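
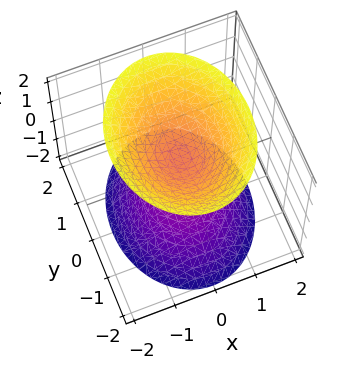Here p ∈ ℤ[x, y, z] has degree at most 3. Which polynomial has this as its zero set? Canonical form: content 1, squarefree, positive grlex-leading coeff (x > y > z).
3*x^2 + 2*y^2 - 2*z^2 + 1

I count 2 distinct pieces. Treating them together as one polynomial.
deg p = 2. Two separate bowl-shaped sheets opening away from each other; a quadric.
Symmetries: mirror symmetry z ↦ −z ⇒ only even powers of z; mirror symmetry y ↦ −y ⇒ only even powers of y; mirror symmetry x ↦ −x ⇒ only even powers of x.
From the axis intercepts and sections: no y-intercept at any integer in the box; the surface avoids every integer x-axis point in the box.
Putting this together gives p.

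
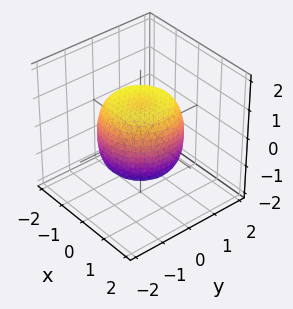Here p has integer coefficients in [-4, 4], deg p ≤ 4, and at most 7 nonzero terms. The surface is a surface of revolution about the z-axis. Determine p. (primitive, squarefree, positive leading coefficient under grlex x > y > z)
x^4 + 2*x^2*y^2 + y^4 - x^2 - y^2 + z^2 - 1

Degree: a generic line meets the surface in up to 4 points, so deg p = 4.
Symmetry: the z-axis is an axis of rotation, so x and y enter only as x² + y².
Reading off the gridlines: a circular section at z = 0 has radius between 1 and 2; among the integer gridlines, it crosses the z-axis at z ∈ {-1, 1}.
Together with the visible shape, these determine p as stated.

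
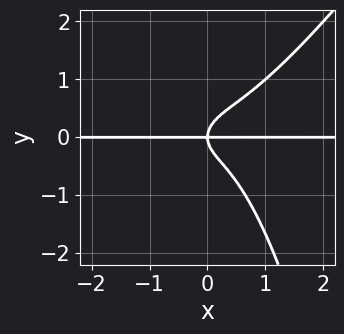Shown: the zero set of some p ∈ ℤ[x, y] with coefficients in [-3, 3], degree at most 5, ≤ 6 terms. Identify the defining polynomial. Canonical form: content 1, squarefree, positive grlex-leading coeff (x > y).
3*x^3*y - 2*x^2*y^2 - 3*y^3 + 2*x*y

(a) Degree: a generic line meets the curve in up to 4 points, so deg p = 4.
(b) Against the integer gridlines: it meets the y-axis at y = 0 (among the integer gridlines); the visible x-axis segment lies entirely on the curve.
(c) Solving for integer coefficients yields p as stated.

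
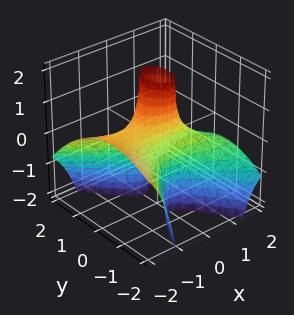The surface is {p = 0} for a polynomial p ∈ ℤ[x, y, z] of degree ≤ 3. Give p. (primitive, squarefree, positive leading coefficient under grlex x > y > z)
1. Degree: a generic line meets the surface in up to 3 points, so deg p = 3.
2. Observable constraints: it misses every integer gridline on the z-axis; one x-axis crossing is at x = 1.
3. Fitting integer coefficients to these (and the overall shape) gives p.

x^3 + x^2*y + 3*x^2*z + 3*y^2 - 1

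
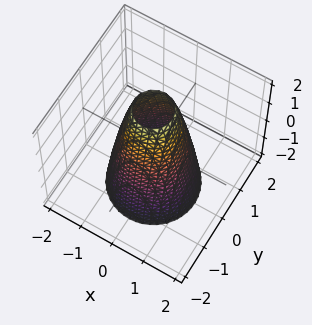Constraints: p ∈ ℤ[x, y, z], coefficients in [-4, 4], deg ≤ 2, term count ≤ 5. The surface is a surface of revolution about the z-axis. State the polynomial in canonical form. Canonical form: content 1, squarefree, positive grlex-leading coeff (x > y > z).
3*x^2 + 3*y^2 + z - 3

First, deg p = 2. A generic line meets the surface in up to 2 points.
Next, by symmetry, every cross-section ⟂ z is a circle, so x, y appear only via x² + y².
Then, observable constraints: no z-intercept at any integer in the box; the x-axis gridline crossings are at x ∈ {-1, 1}.
Finally, together with the visible shape, these determine p as stated. Check: (0, 1, 0) on the y-axis lies on the surface, and p(0, 1, 0) = 0. ✓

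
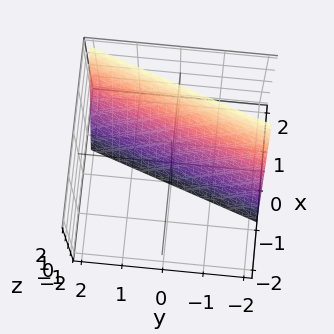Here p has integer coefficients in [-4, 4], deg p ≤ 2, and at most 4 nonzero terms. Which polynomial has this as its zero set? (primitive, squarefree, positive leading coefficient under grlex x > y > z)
3*x - y - z - 2

deg p = 1.
Checking where it meets the axes: it crosses the z-axis at the gridline z = -2; it crosses the y-axis at the gridline y = -2.
These observations pin down the coefficients.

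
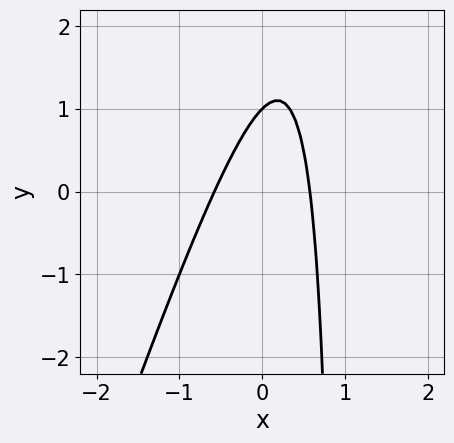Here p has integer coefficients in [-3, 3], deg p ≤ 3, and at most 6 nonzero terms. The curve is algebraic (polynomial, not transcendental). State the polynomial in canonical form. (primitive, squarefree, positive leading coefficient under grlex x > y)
3*x^2 - x*y + y - 1

1. Degree: no degree-1 curve has this shape, so deg p = 2.
2. Observable constraints: it meets the y-axis at y = 1 (among the integer gridlines).
3. Fitting integer coefficients to these (and the overall shape) gives p.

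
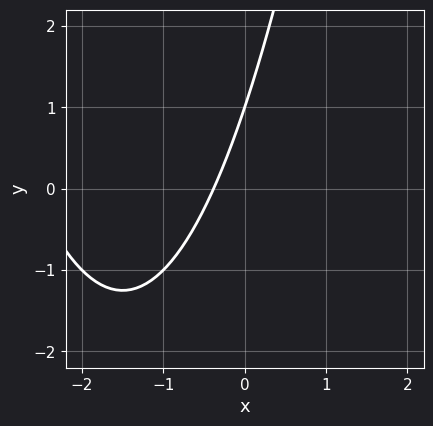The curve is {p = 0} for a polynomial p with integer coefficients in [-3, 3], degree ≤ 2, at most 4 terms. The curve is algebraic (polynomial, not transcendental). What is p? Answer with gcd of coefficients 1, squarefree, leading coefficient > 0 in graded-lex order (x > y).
x^2 + 3*x - y + 1

(a) deg p = 2. The shape is more complex than any degree-1 curve.
(b) Reading off the gridlines: one y-axis crossing is at y = 1.
(c) Solving for integer coefficients yields p as stated.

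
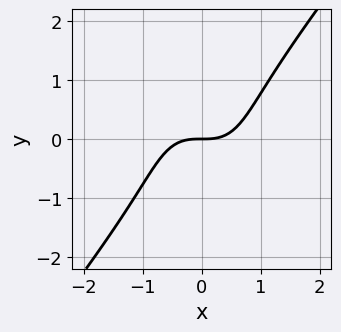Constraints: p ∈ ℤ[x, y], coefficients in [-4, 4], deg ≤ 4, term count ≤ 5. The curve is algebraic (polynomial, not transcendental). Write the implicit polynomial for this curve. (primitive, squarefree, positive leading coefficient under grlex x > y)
(a) deg p = 3. The shape is more complex than any degree-2 curve.
(b) Reading off the gridlines: one x-axis crossing is at x = 0; it meets the y-axis at y = 0 (among the integer gridlines).
(c) Assembling these constraints gives the stated polynomial.

2*x^3 - y^3 - 2*y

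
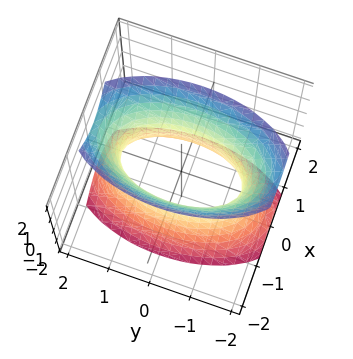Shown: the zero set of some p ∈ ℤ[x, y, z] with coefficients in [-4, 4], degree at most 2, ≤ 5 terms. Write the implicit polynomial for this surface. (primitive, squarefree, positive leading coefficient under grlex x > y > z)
3*x^2 + y^2 - z^2 - 2

(a) Degree: one connected sheet with a waist; a quadric, so deg p = 2.
(b) Symmetries: the z ↦ −z reflection is a symmetry, so z appears only in even powers; the x ↦ −x reflection is a symmetry, so x appears only in even powers; the y ↦ −y reflection is a symmetry, so y appears only in even powers.
(c) From the axis intercepts and sections: no z-intercept at any integer in the box.
(d) These observations pin down the coefficients.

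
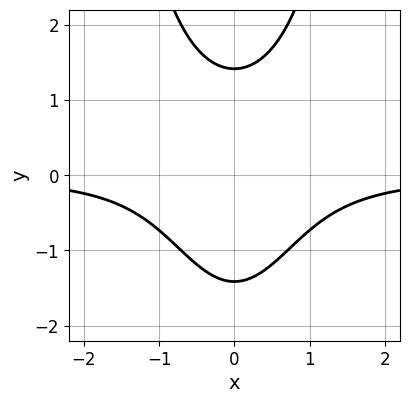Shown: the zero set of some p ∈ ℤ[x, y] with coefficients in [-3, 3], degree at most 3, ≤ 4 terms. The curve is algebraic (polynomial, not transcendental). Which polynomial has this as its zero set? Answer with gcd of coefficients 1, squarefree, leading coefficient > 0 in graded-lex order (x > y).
The degree is 3 — no degree-2 curve has this shape.
Symmetries: it's symmetric under x → −x, forcing even powers of x.
From the visible intercepts: the curve avoids every integer x-axis point in the box.
Solving for integer coefficients yields p as stated.

2*x^2*y - y^2 + 2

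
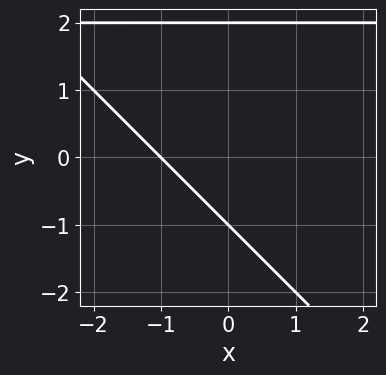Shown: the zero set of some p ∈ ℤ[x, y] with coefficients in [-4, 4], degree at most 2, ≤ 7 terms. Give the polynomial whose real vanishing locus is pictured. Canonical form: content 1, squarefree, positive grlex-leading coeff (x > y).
x*y + y^2 - 2*x - y - 2

(a) Degree: the shape is more complex than any degree-1 curve, so deg p = 2.
(b) Checking where it meets the axes: it meets the x-axis at x = -1 (among the integer gridlines); among the integer gridlines, it crosses the y-axis at y ∈ {-1, 2}.
(c) Matching integer coefficients to the picture gives p.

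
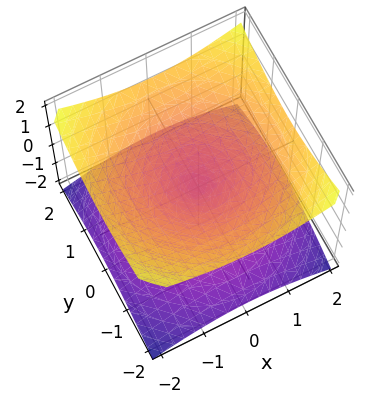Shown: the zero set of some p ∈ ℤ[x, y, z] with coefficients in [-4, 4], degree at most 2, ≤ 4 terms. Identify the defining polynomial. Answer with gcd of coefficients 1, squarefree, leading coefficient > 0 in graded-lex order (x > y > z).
deg p = 2. A double cone through the origin; a quadric.
Symmetries: the z ↦ −z reflection is a symmetry, so z appears only in even powers; the z-axis is an axis of rotation, so x and y enter only as x² + y².
Reading off the gridlines: one y-axis crossing is at y = 0; it crosses the x-axis at the gridline x = 0; a circular section at z = 1 has radius between 1 and 2.
Putting this together gives p.

x^2 + y^2 - 2*z^2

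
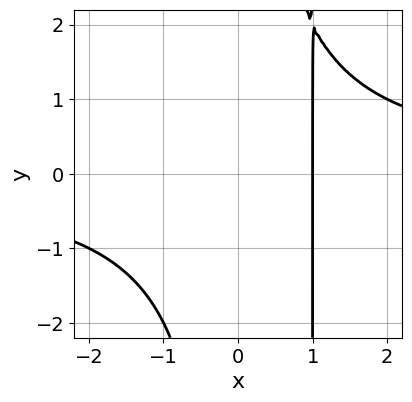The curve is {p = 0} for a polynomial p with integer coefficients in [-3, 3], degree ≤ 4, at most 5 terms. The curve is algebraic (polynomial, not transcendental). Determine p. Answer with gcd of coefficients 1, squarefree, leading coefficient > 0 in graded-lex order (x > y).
x^2*y - x*y - 2*x + 2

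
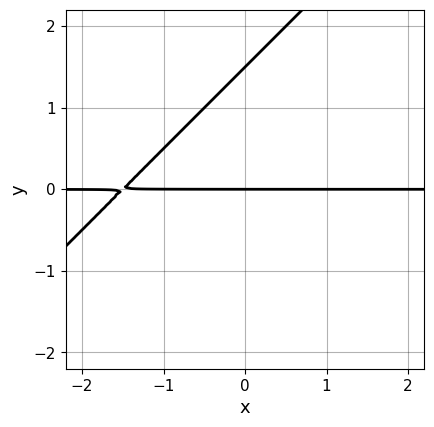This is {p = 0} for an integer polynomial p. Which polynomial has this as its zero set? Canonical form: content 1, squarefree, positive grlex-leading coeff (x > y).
The degree is 2 — a generic line meets the curve in up to 2 points.
From the axis intercepts and sections: it crosses the y-axis at the gridline y = 0; every point of the x-axis in the box is on the curve.
Fitting integer coefficients to these (and the overall shape) gives p.

2*x*y - 2*y^2 + 3*y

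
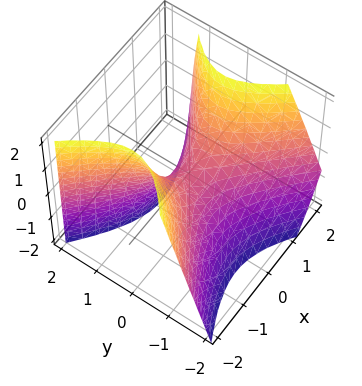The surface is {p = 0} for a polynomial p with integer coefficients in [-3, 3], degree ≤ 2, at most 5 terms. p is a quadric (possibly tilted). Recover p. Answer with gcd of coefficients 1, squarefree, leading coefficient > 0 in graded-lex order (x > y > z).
2*x^2 - x*y - 3*y^2 + y*z - 2*z

(a) Degree: no degree-1 surface has this shape, so deg p = 2.
(b) From the axis intercepts and sections: one x-axis crossing is at x = 0; one y-axis crossing is at y = 0; one z-axis crossing is at z = 0.
(c) Assembling these constraints gives the stated polynomial.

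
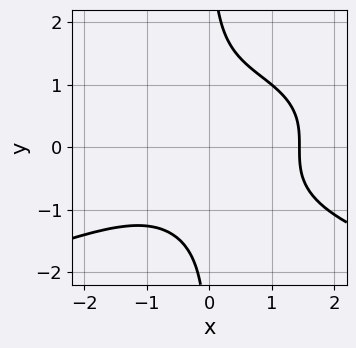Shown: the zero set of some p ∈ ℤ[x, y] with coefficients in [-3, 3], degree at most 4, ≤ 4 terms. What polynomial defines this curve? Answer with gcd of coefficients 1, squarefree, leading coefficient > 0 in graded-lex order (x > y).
1. Degree: a generic line meets the curve in up to 4 points, so deg p = 4.
2. Observable constraints: no y-intercept at any integer in the box.
3. Fitting integer coefficients to these (and the overall shape) gives p.

2*x*y^3 + x^3 - 3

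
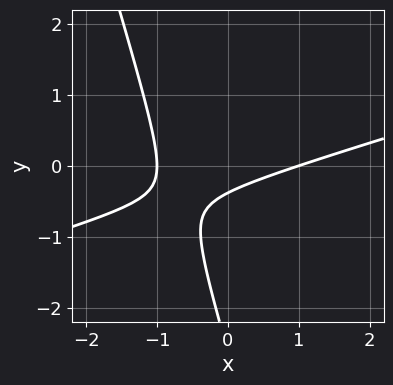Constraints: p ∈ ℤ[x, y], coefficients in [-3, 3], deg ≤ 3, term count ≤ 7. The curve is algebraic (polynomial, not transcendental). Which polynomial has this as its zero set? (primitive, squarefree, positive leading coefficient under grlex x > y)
x^2 - 3*x*y - y^2 - 3*y - 1

Degree: a generic line meets the curve in up to 2 points, so deg p = 2.
Checking where it meets the axes: the x-axis gridline crossings are at x ∈ {-1, 1}.
Putting this together gives p.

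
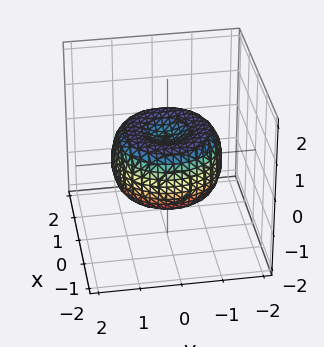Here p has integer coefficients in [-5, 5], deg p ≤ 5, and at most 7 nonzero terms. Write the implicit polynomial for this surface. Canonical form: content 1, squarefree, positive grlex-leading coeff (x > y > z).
First, degree: the shape is more complex than any degree-3 surface, so deg p = 4.
Then, symmetry: every cross-section ⟂ z is a circle, so x, y appear only via x² + y².
Next, from the visible intercepts: a circular section at z = 0 has radius between 1 and 2.
Finally, together with the visible shape, these determine p as stated.

2*x^4 + 4*x^2*y^2 + 2*y^4 - 3*x^2 - 3*y^2 + 3*z^2 - 1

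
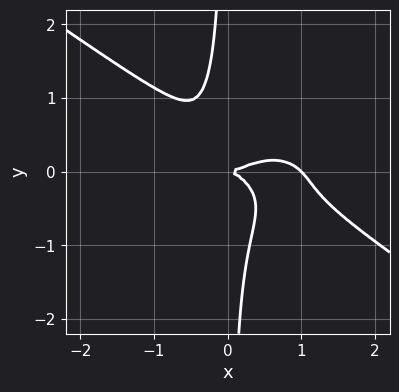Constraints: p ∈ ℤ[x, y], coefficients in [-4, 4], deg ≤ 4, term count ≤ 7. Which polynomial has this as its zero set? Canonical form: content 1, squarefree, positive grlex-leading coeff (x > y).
x^4 + 3*x*y^3 - x^3 + x^2*y + y^2

(a) The degree is 4 — the shape is more complex than any degree-3 curve.
(b) Against the integer gridlines: among the integer gridlines, it crosses the x-axis at x ∈ {0, 1}; it meets the y-axis at y = 0 (among the integer gridlines).
(c) Solving for integer coefficients yields p as stated.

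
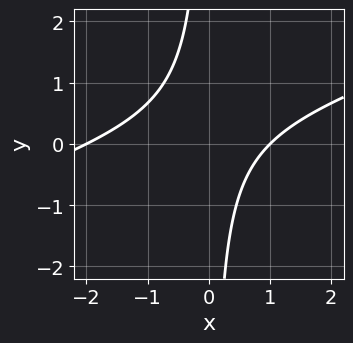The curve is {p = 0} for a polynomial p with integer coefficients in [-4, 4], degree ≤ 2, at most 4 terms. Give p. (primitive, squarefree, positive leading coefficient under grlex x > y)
x^2 - 3*x*y + x - 2

(a) deg p = 2.
(b) Checking where it meets the axes: the curve avoids every integer y-axis point in the box; the x-axis gridline crossings are at x ∈ {-2, 1}.
(c) Together with the visible shape, these determine p as stated.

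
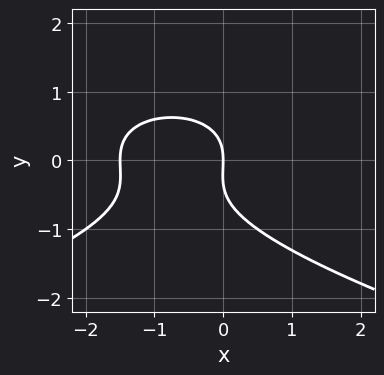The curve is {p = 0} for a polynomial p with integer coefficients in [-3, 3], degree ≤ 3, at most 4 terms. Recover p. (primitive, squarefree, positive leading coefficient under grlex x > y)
3*y^3 + 2*x^2 + y^2 + 3*x

The degree is 3 — a generic line meets the curve in up to 3 points.
Observable constraints: it meets the x-axis at x = 0 (among the integer gridlines); it crosses the y-axis at the gridline y = 0.
Fitting integer coefficients to these (and the overall shape) gives p.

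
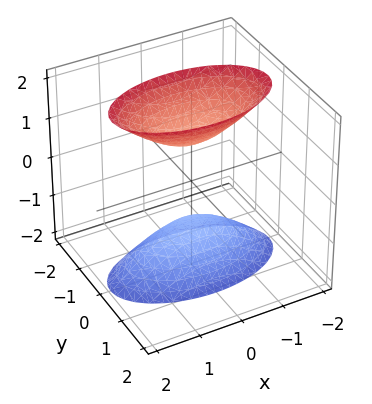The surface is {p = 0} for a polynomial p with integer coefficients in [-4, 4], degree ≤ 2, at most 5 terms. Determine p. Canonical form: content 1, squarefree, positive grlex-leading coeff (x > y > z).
x^2 + 3*y^2 - z^2 + 1

1. I count 2 distinct pieces. They look like related sheets of one shape, so recover p as a whole.
2. The degree is 2 — two separate bowl-shaped sheets opening away from each other; a quadric.
3. Symmetries: it's symmetric under y → −y, forcing even powers of y; mirror symmetry x ↦ −x ⇒ only even powers of x; it's symmetric under z → −z, forcing even powers of z.
4. Observable constraints: no x-intercept at any integer in the box; no y-intercept at any integer in the box; the z-axis gridline crossings are at z ∈ {-1, 1}.
5. Solving for integer coefficients yields p as stated.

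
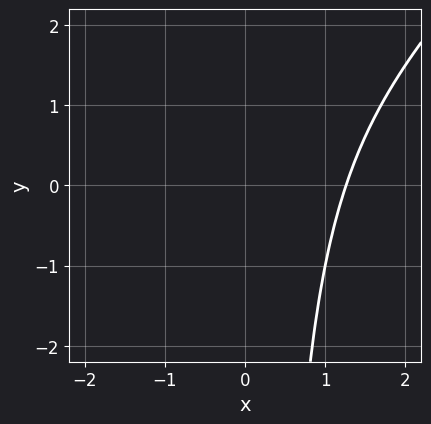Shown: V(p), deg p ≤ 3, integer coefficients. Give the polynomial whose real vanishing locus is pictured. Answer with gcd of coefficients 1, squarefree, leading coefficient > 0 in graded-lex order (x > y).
x^3 - x^2*y - 2

First, the degree is 3 — no degree-2 curve has this shape.
Then, from the axis intercepts and sections: the curve avoids every integer y-axis point in the box.
Finally, assembling these constraints gives the stated polynomial.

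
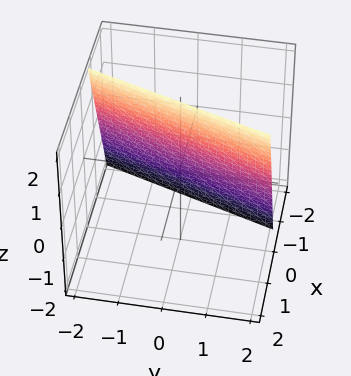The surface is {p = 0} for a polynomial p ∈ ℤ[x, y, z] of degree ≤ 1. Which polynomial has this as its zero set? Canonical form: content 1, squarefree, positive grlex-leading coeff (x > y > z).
Degree: every cross-section is a straight line — this is a plane, so deg p = 1.
Checking where it meets the axes: it crosses the z-axis at the gridline z = 2; it meets the y-axis at y = 2 (among the integer gridlines).
Fitting integer coefficients to these (and the overall shape) gives p.

3*x - y - z + 2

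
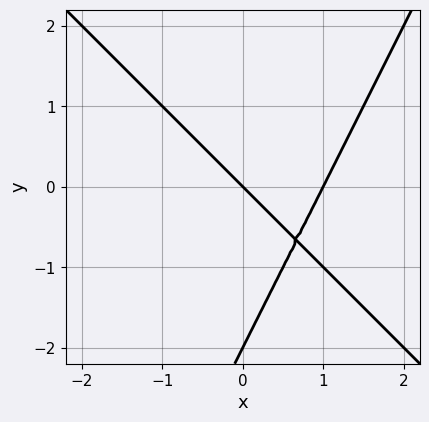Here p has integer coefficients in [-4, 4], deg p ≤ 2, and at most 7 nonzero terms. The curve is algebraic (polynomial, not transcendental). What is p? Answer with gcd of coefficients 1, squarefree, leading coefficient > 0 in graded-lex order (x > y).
2*x^2 + x*y - y^2 - 2*x - 2*y

1. deg p = 2. The shape is more complex than any degree-1 curve.
2. Reading off the gridlines: among the integer gridlines, it crosses the x-axis at x ∈ {0, 1}; among the integer gridlines, it crosses the y-axis at y ∈ {-2, 0}.
3. Fitting integer coefficients to these (and the overall shape) gives p.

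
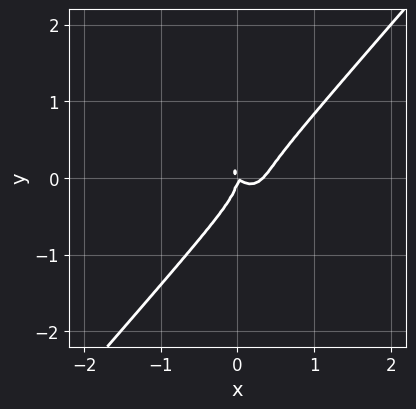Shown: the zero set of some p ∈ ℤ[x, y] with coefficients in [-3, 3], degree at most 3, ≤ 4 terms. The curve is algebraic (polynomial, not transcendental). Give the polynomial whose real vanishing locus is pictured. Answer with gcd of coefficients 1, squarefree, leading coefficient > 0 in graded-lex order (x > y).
(a) The degree is 3 — no degree-2 curve has this shape.
(b) Against the integer gridlines: one x-axis crossing is at x = 0; it crosses the y-axis at the gridline y = 0.
(c) Together with the visible shape, these determine p as stated.

3*x^3 - 2*y^3 - x^2 - x*y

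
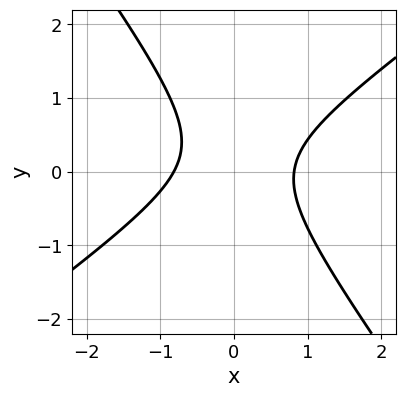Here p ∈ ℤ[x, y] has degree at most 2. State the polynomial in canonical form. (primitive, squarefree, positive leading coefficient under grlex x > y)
deg p = 2. The shape is more complex than any degree-1 curve.
Checking where it meets the axes: no y-intercept at any integer in the box.
Solving for integer coefficients yields p as stated.

3*x^2 - 2*x*y - 3*y^2 + y - 2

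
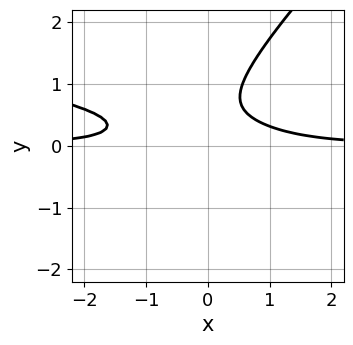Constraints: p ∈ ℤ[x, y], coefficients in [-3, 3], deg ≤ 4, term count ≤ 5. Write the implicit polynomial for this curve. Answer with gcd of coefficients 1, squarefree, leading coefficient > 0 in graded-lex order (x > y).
(a) Degree: the shape is more complex than any degree-3 curve, so deg p = 4.
(b) From the visible intercepts: it misses every integer gridline on the x-axis; it misses every integer gridline on the y-axis.
(c) Solving for integer coefficients yields p as stated.

3*x*y^3 - 3*y^4 + 2*x^2*y + 3*x*y^2 - 1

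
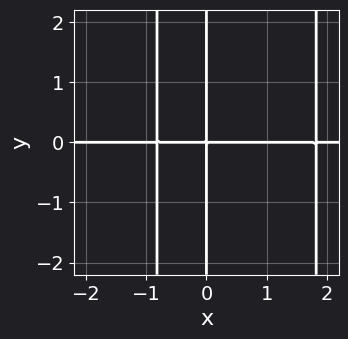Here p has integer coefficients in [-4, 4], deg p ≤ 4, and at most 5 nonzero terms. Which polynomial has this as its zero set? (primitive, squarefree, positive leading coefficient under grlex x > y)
2*x^3*y - 2*x^2*y - 3*x*y

Degree: a generic line meets the curve in up to 4 points, so deg p = 4.
Reading off the gridlines: the visible x-axis segment lies entirely on the curve; the visible y-axis segment lies entirely on the curve.
Together with the visible shape, these determine p as stated.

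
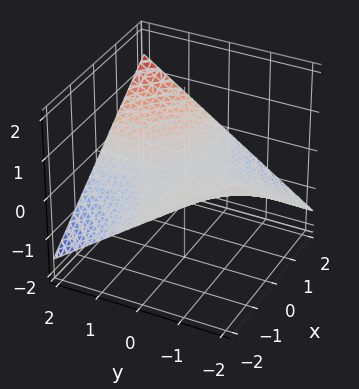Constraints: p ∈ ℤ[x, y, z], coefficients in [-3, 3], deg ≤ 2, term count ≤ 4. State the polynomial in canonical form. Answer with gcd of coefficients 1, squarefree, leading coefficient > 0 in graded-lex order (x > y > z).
x*y - 3*z

First, the degree is 2 — a saddle surface; a quadric.
Next, observable constraints: it crosses the z-axis at the gridline z = 0; every point of the x-axis in the box is on the surface; the visible y-axis segment lies entirely on the surface.
Finally, matching integer coefficients to the picture gives p.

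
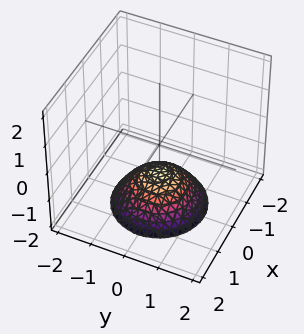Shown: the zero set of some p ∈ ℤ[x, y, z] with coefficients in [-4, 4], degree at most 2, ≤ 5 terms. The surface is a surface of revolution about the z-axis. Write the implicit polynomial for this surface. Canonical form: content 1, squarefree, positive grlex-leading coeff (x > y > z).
2*x^2 + 2*y^2 + 3*z + 3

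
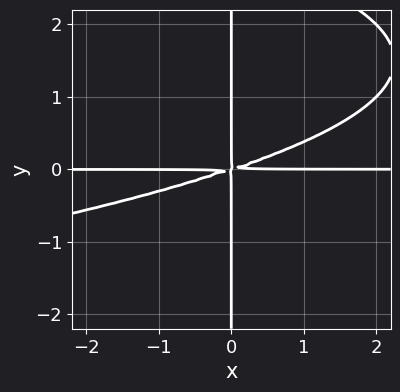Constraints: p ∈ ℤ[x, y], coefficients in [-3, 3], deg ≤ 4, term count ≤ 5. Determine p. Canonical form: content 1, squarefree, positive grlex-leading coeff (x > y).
1. Degree: the shape is more complex than any degree-3 curve, so deg p = 4.
2. From the axis intercepts and sections: the visible y-axis segment lies entirely on the curve; the visible x-axis segment lies entirely on the curve.
3. Solving for integer coefficients yields p as stated.

x*y^3 + x^2*y - 3*x*y^2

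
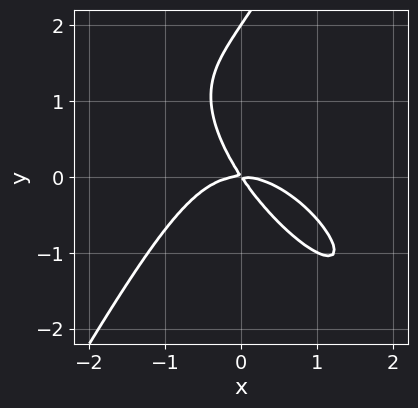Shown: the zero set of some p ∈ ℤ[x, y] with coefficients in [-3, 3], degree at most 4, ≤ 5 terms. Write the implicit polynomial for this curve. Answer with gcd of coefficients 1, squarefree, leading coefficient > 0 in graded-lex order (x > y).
2*x^3 + 2*x^2*y - y^3 + 3*x*y + 2*y^2

(a) Degree: the shape is more complex than any degree-2 curve, so deg p = 3.
(b) From the visible intercepts: it meets the x-axis at x = 0 (among the integer gridlines); among the integer gridlines, it crosses the y-axis at y ∈ {0, 2}.
(c) Putting this together gives p.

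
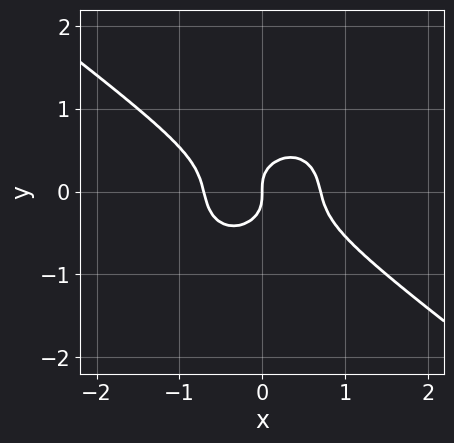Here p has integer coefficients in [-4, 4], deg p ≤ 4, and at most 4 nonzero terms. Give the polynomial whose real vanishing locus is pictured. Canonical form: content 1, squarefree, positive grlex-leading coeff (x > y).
2*x^3 + x^2*y + 3*y^3 - x

(a) The degree is 3 — the shape is more complex than any degree-2 curve.
(b) Checking where it meets the axes: it meets the x-axis at x = 0 (among the integer gridlines); one y-axis crossing is at y = 0.
(c) Solving for integer coefficients yields p as stated.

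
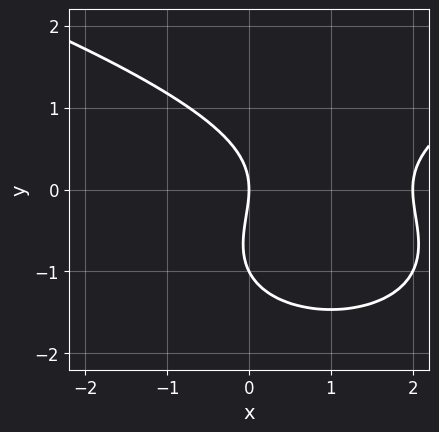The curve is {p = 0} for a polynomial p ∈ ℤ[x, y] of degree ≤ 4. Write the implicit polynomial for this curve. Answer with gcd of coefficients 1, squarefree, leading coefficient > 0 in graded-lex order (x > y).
(a) The degree is 3 — the shape is more complex than any degree-2 curve.
(b) Observable constraints: among the integer gridlines, it crosses the y-axis at y ∈ {-1, 0}; the x-axis gridline crossings are at x ∈ {0, 2}.
(c) The integer polynomial consistent with all of this is the stated p.

y^3 - x^2 + y^2 + 2*x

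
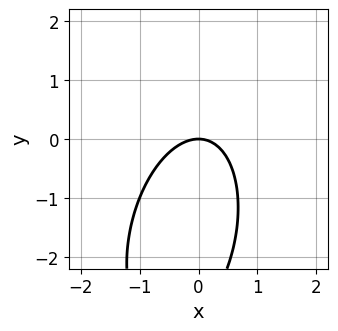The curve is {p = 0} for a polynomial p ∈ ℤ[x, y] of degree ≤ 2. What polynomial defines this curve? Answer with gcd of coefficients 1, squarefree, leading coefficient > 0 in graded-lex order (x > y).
The degree is 2 — the shape is more complex than any degree-1 curve.
Checking where it meets the axes: one y-axis crossing is at y = 0; it meets the x-axis at x = 0 (among the integer gridlines).
Fitting integer coefficients to these (and the overall shape) gives p.

3*x^2 - x*y + y^2 + 3*y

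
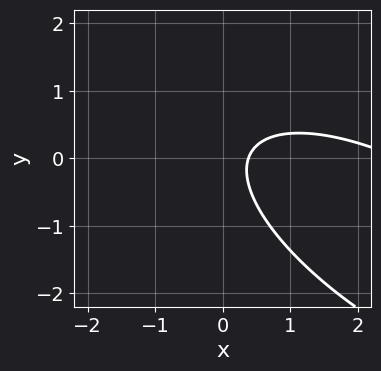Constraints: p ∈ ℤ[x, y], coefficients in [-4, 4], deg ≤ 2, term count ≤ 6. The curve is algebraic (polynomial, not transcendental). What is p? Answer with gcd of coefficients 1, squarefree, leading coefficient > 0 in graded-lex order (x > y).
1. The degree is 2 — a generic line meets the curve in up to 2 points.
2. Observable constraints: the curve avoids every integer y-axis point in the box.
3. Solving for integer coefficients yields p as stated.

x^2 + 2*x*y + 2*y^2 - 3*x + 1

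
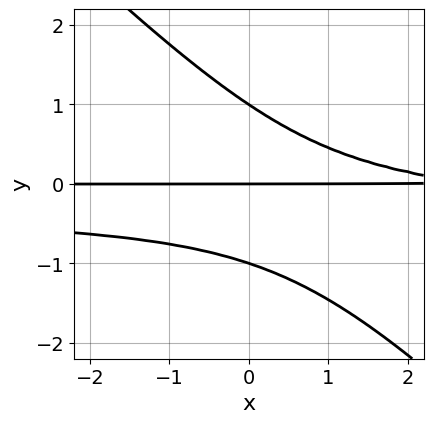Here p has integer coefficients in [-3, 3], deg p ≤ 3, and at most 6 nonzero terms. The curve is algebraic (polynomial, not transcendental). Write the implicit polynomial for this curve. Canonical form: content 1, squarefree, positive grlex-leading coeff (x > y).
The degree is 3 — the shape is more complex than any degree-2 curve.
From the axis intercepts and sections: every point of the x-axis in the box is on the curve; among the integer gridlines, it crosses the y-axis at y ∈ {-1, 0, 1}.
Together with the visible shape, these determine p as stated.

3*x*y^2 + 3*y^3 + x*y - 3*y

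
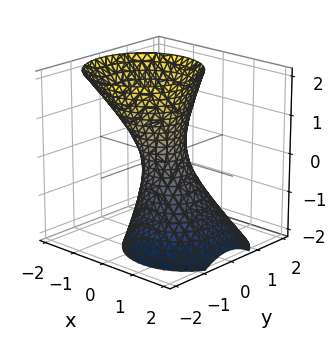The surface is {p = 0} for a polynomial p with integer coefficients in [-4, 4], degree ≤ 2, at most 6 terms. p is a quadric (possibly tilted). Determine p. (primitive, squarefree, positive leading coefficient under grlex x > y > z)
First, deg p = 2. The shape is more complex than any degree-1 surface.
Then, checking where it meets the axes: it misses every integer gridline on the z-axis.
Finally, together with the visible shape, these determine p as stated.

3*x^2 + 2*x*z + 3*y^2 - z^2 - 1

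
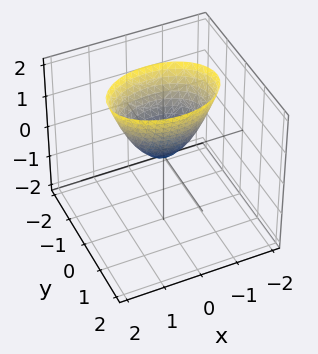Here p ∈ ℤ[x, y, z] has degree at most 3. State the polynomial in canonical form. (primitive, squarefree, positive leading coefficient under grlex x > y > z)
x^2 + 2*y^2 - z

deg p = 2.
Symmetries: it's symmetric under x → −x, forcing even powers of x; mirror symmetry y ↦ −y ⇒ only even powers of y.
Reading off the gridlines: it meets the x-axis at x = 0 (among the integer gridlines); it crosses the z-axis at the gridline z = 0; one y-axis crossing is at y = 0.
Fitting integer coefficients to these (and the overall shape) gives p.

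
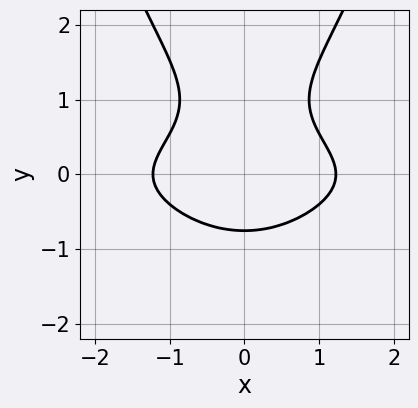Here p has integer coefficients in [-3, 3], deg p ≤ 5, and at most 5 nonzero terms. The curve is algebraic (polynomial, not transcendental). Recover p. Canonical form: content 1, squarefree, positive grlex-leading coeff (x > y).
The degree is 4 — the shape is more complex than any degree-3 curve.
Symmetries: it's symmetric under x → −x, forcing even powers of x.
Fitting integer coefficients to these (and the overall shape) gives p.

2*x^2*y^2 - 3*y^3 + 2*x^2 + 3*y^2 - 3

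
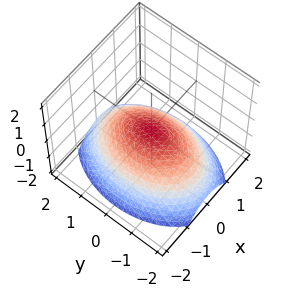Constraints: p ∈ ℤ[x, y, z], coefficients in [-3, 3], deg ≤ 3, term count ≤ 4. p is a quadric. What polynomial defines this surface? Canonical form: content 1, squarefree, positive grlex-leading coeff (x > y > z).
1. The degree is 2 — a single bowl opening along one axis; a quadric.
2. Symmetries: mirror symmetry x ↦ −x ⇒ only even powers of x; the y ↦ −y reflection is a symmetry, so y appears only in even powers.
3. Against the integer gridlines: it meets the y-axis at y = 0 (among the integer gridlines); it meets the x-axis at x = 0 (among the integer gridlines); it crosses the z-axis at the gridline z = 0.
4. Putting this together gives p.

2*x^2 + y^2 + 3*z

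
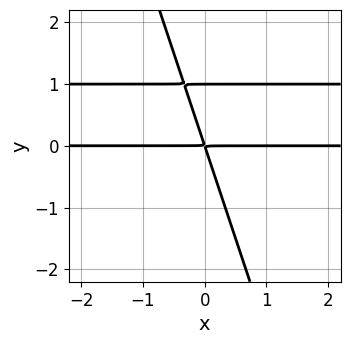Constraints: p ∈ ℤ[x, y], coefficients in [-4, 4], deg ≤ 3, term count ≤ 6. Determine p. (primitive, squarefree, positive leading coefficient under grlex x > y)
3*x*y^2 + y^3 - 3*x*y - y^2

(a) The degree is 3 — no degree-2 curve has this shape.
(b) Checking where it meets the axes: it meets the y-axis at y = 1 (among the integer gridlines); the visible x-axis segment lies entirely on the curve.
(c) Putting this together gives p.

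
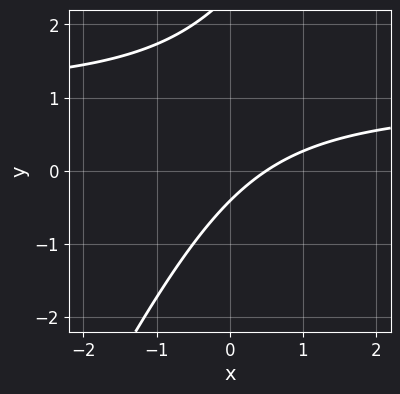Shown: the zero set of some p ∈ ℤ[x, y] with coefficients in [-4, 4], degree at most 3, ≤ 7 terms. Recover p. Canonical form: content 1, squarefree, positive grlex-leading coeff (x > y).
2*x*y - y^2 - 2*x + 2*y + 1

First, the degree is 2 — a generic line meets the curve in up to 2 points.
Finally, solving for integer coefficients yields p as stated.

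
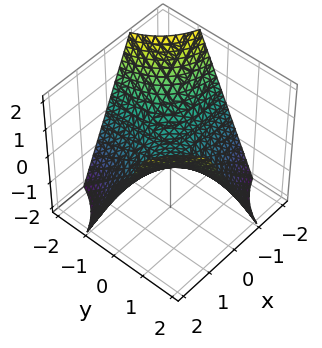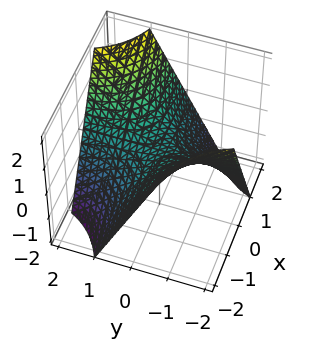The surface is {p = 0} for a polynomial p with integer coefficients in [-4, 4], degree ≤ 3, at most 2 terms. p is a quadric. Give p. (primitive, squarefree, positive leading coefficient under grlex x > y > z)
(a) The degree is 2 — a hyperbolic paraboloid; a quadric.
(b) Reading off the gridlines: every point of the x-axis in the box is on the surface; the visible y-axis segment lies entirely on the surface; it meets the z-axis at z = 0 (among the integer gridlines).
(c) Fitting integer coefficients to these (and the overall shape) gives p.

x*y - z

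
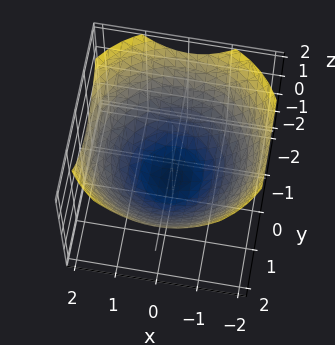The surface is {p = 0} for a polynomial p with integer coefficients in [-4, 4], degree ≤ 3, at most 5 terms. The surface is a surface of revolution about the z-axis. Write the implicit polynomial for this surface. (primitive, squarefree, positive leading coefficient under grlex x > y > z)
1. The degree is 2 — no degree-1 surface has this shape.
2. Symmetry: the surface is invariant under rotation about z: p = q(x² + y², z).
3. From the visible intercepts: a circular section at z = 0 has radius between 1 and 2; it crosses the z-axis at the gridline z = -1.
4. The integer polynomial consistent with all of this is the stated p.

x^2 + y^2 - 2*z - 2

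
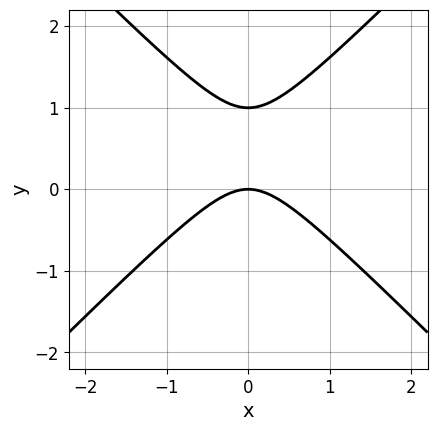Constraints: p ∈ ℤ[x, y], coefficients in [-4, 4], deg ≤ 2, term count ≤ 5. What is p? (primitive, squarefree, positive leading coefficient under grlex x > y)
x^2 - y^2 + y

First, the degree is 2 — the shape is more complex than any degree-1 curve.
Then, symmetries: it's symmetric under x → −x, forcing even powers of x.
Then, reading off the gridlines: it meets the x-axis at x = 0 (among the integer gridlines); the y-axis gridline crossings are at y ∈ {0, 1}.
Finally, solving for integer coefficients yields p as stated.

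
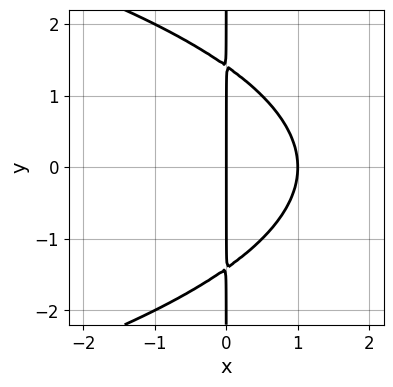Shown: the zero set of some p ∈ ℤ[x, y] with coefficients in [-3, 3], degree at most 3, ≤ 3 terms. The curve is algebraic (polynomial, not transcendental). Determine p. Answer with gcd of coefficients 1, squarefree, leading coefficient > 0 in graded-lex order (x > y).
First, deg p = 3. The shape is more complex than any degree-2 curve.
Then, symmetries: it's symmetric under y → −y, forcing even powers of y.
Then, from the axis intercepts and sections: the visible y-axis segment lies entirely on the curve; the x-axis gridline crossings are at x ∈ {0, 1}.
Finally, solving for integer coefficients yields p as stated.

x*y^2 + 2*x^2 - 2*x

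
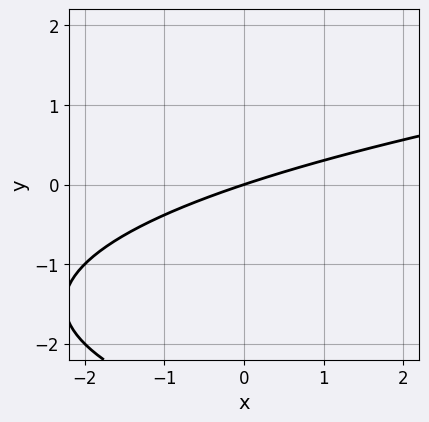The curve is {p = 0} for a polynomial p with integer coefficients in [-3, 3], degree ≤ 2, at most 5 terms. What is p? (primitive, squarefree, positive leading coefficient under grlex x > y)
Degree: no degree-1 curve has this shape, so deg p = 2.
Observable constraints: it crosses the x-axis at the gridline x = 0; it crosses the y-axis at the gridline y = 0.
Fitting integer coefficients to these (and the overall shape) gives p.

y^2 - x + 3*y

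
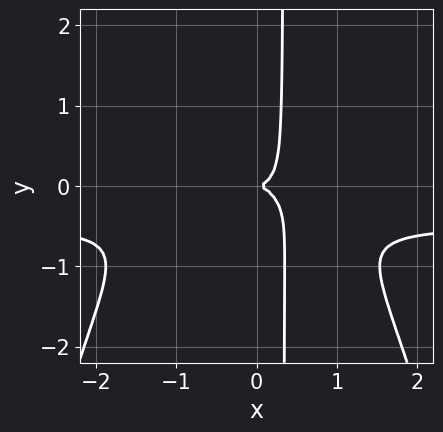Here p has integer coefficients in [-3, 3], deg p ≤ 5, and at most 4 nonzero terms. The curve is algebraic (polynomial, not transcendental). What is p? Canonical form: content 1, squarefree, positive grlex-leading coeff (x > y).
2*x^3*y + x^3 + 3*x*y^2 - y^2

(a) Degree: no degree-3 curve has this shape, so deg p = 4.
(b) From the axis intercepts and sections: one y-axis crossing is at y = 0; it meets the x-axis at x = 0 (among the integer gridlines).
(c) Fitting integer coefficients to these (and the overall shape) gives p.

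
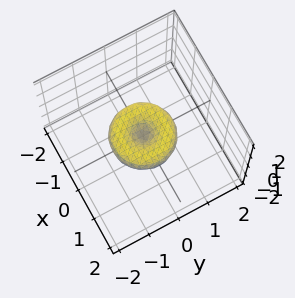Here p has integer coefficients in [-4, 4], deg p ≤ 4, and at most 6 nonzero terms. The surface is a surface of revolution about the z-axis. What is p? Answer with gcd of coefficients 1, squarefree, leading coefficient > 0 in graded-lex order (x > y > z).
First, degree: a generic line meets the surface in up to 4 points, so deg p = 4.
Then, symmetries: rotational symmetry about the z-axis ⇒ p depends on x, y only through x² + y².
Then, reading off the gridlines: it crosses the z-axis at the gridline z = 0; the x-axis gridline crossings are at x ∈ {-1, 0, 1}; a circular section at z = 0 has radius exactly 1; among the integer gridlines, it crosses the y-axis at y ∈ {-1, 0, 1}.
Finally, the integer polynomial consistent with all of this is the stated p.

x^4 + 2*x^2*y^2 + y^4 - x^2 - y^2 + 2*z^2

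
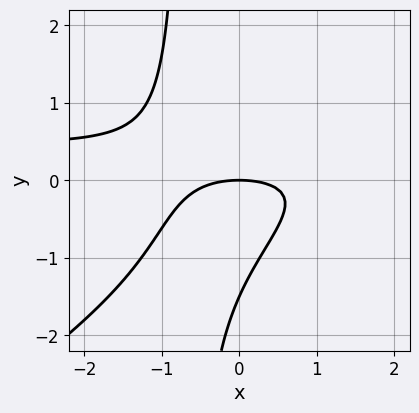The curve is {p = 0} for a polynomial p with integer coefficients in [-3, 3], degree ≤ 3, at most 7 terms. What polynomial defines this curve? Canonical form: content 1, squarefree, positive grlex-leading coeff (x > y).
First, the degree is 3 — no degree-2 curve has this shape.
Next, reading off the gridlines: one y-axis crossing is at y = 0; it meets the x-axis at x = 0 (among the integer gridlines).
Finally, these observations pin down the coefficients.

2*x^2*y - 3*x*y^2 - x^2 - 2*y^2 - 3*y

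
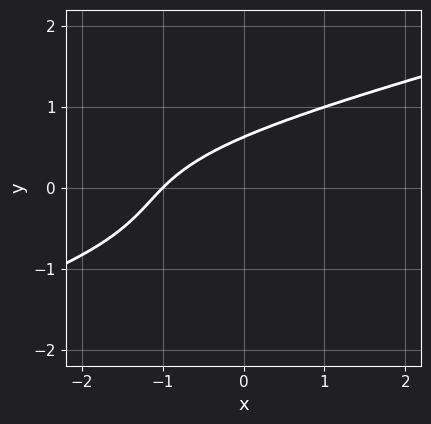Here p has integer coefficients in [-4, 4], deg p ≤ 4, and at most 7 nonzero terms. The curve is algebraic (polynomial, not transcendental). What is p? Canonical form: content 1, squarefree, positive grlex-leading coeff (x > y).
x*y^2 - 3*y^3 + 2*x - 2*y + 2

(a) Degree: the shape is more complex than any degree-2 curve, so deg p = 3.
(b) Reading off the gridlines: one x-axis crossing is at x = -1.
(c) Assembling these constraints gives the stated polynomial.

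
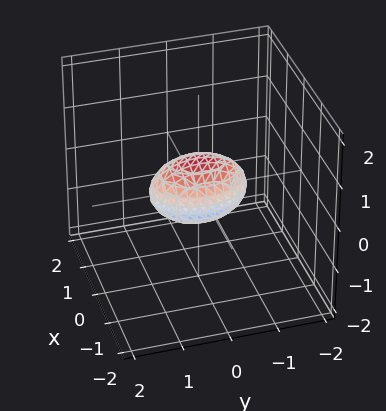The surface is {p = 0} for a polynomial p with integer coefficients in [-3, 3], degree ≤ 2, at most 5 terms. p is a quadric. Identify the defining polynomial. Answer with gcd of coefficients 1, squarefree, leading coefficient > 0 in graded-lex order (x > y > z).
2*x^2 + y^2 + 2*z^2 - 1

The degree is 2 — a closed, bounded, convex surface; a quadric.
Symmetries: it's symmetric under x → −x, forcing even powers of x; mirror symmetry z ↦ −z ⇒ only even powers of z; it's symmetric under y → −y, forcing even powers of y.
From the axis intercepts and sections: the y-axis gridline crossings are at y ∈ {-1, 1}.
The integer polynomial consistent with all of this is the stated p.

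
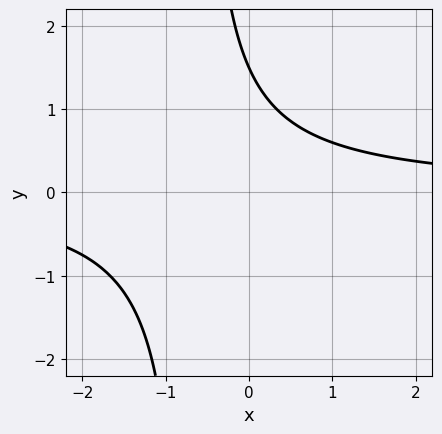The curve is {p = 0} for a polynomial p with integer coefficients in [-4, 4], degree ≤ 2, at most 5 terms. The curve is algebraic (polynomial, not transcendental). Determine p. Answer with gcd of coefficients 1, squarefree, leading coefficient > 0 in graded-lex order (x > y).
3*x*y + 2*y - 3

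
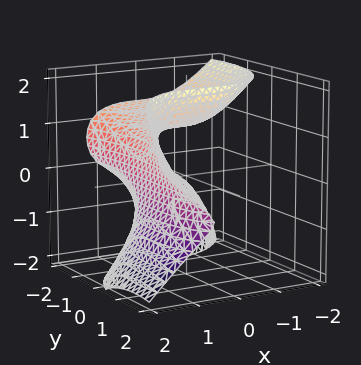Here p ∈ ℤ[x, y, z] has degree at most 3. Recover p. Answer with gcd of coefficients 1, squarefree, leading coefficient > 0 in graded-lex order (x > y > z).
deg p = 3. The shape is more complex than any degree-2 surface.
Observable constraints: it misses every integer gridline on the y-axis; it meets the x-axis at x = 1 (among the integer gridlines).
Putting this together gives p.

3*x^3 - 2*y^2*z - 3*y*z^2 + 2*z^3 - 3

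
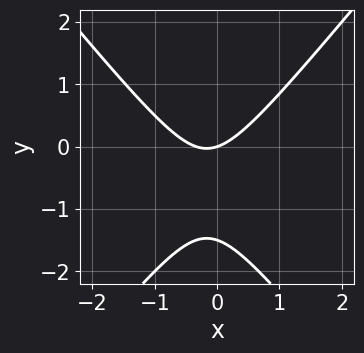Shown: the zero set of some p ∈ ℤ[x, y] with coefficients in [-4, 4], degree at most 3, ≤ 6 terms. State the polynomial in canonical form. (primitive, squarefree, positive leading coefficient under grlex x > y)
3*x^2 - 2*y^2 + x - 3*y

Degree: a generic line meets the curve in up to 2 points, so deg p = 2.
Checking where it meets the axes: it meets the x-axis at x = 0 (among the integer gridlines); it crosses the y-axis at the gridline y = 0.
The integer polynomial consistent with all of this is the stated p.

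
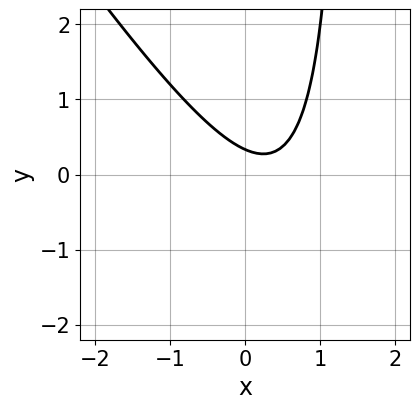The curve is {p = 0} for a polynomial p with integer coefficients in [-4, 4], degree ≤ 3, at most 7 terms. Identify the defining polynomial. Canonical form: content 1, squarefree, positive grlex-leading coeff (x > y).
3*x^2 + 2*x*y - 2*x - 3*y + 1

(a) deg p = 2. No degree-1 curve has this shape.
(b) Against the integer gridlines: no x-intercept at any integer in the box.
(c) Solving for integer coefficients yields p as stated.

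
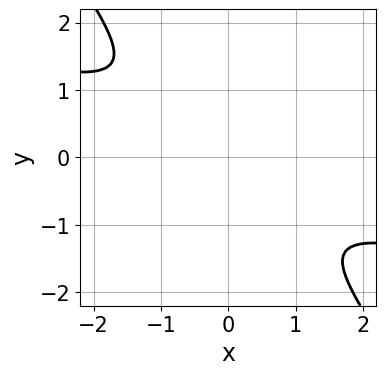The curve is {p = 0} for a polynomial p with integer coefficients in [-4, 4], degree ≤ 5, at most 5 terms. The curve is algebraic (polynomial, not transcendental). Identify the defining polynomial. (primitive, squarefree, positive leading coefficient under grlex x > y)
x^4 + 3*x^3*y + y^4 + 3*x^2

First, degree: no degree-3 curve has this shape, so deg p = 4.
Finally, putting this together gives p.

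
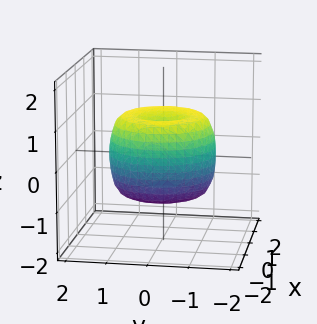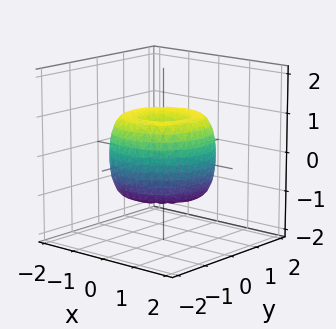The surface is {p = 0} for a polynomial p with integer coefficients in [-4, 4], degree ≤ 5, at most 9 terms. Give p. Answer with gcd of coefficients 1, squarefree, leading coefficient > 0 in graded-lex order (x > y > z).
Degree: a generic line meets the surface in up to 4 points, so deg p = 4.
Symmetries: rotational symmetry about the z-axis ⇒ p depends on x, y only through x² + y².
From the visible intercepts: a circular section at z = 0 has radius between 1 and 2.
Assembling these constraints gives the stated polynomial.

2*x^4 + 4*x^2*y^2 + 2*y^4 - 3*x^2 - 3*y^2 + 2*z^2 - 1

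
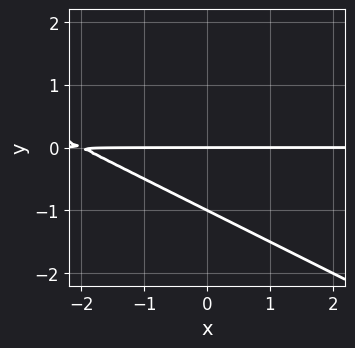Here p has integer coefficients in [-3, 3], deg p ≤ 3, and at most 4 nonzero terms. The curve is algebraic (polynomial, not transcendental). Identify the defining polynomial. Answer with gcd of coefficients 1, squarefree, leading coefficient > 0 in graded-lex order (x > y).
x*y + 2*y^2 + 2*y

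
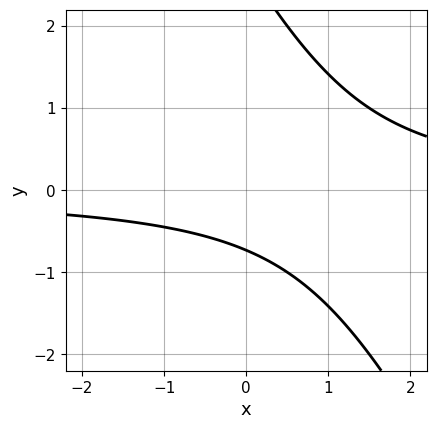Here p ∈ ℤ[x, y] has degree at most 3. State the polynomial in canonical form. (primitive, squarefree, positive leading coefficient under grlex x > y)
First, degree: the shape is more complex than any degree-1 curve, so deg p = 2.
Next, observable constraints: no x-intercept at any integer in the box.
Finally, fitting integer coefficients to these (and the overall shape) gives p.

2*x*y + y^2 - 2*y - 2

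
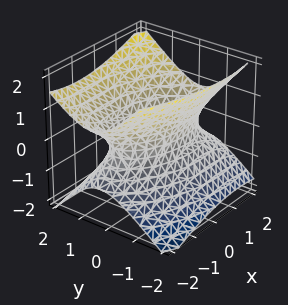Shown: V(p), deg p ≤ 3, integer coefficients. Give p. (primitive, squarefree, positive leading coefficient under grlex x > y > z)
x^2 + x*y + 3*y^2 - y*z - 3*z^2 - 2

(a) Degree: the shape is more complex than any degree-1 surface, so deg p = 2.
(b) Against the integer gridlines: it misses every integer gridline on the z-axis.
(c) These observations pin down the coefficients.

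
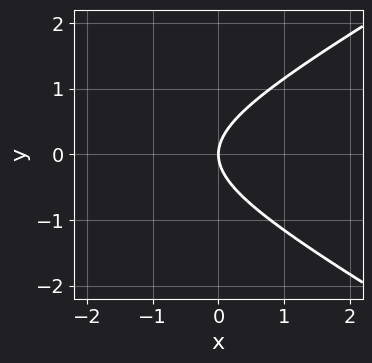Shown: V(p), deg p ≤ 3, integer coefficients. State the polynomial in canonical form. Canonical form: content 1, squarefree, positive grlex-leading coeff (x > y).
x^2 - 3*y^2 + 3*x

(a) deg p = 2.
(b) Symmetries: it's symmetric under y → −y, forcing even powers of y.
(c) Against the integer gridlines: it meets the y-axis at y = 0 (among the integer gridlines); one x-axis crossing is at x = 0.
(d) Solving for integer coefficients yields p as stated.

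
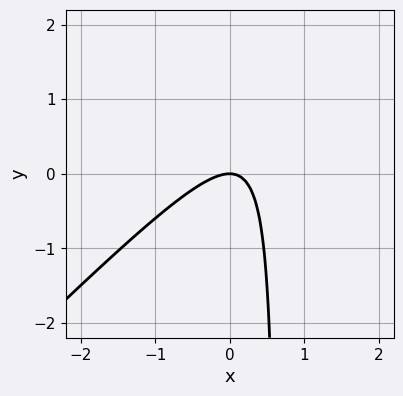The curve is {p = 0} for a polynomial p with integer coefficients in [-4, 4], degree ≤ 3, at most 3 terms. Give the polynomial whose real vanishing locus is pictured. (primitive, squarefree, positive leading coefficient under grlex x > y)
(a) The degree is 2 — no degree-1 curve has this shape.
(b) Against the integer gridlines: one x-axis crossing is at x = 0; it meets the y-axis at y = 0 (among the integer gridlines).
(c) Matching integer coefficients to the picture gives p.

3*x^2 - 3*x*y + 2*y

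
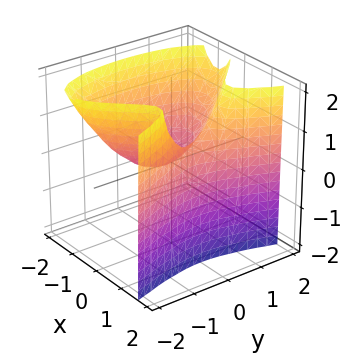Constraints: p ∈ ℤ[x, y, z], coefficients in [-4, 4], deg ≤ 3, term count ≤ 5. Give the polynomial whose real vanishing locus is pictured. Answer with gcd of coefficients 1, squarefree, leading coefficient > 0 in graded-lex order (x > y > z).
3*x^3 - 2*x*z - 2*y^2 - 3*x + 3*z

The degree is 3 — no degree-2 surface has this shape.
Against the integer gridlines: it meets the z-axis at z = 0 (among the integer gridlines); one y-axis crossing is at y = 0.
Matching integer coefficients to the picture gives p.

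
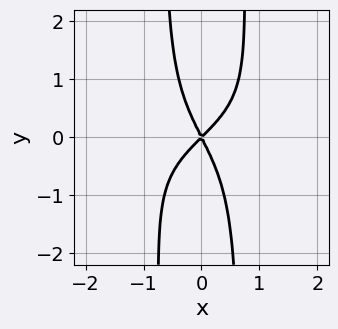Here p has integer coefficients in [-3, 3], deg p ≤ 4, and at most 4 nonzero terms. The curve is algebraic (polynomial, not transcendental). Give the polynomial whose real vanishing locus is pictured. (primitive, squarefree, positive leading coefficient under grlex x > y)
1. The degree is 4 — a generic line meets the curve in up to 4 points.
2. From the axis intercepts and sections: it crosses the x-axis at the gridline x = 0; one y-axis crossing is at y = 0.
3. Solving for integer coefficients yields p as stated.

2*x^2*y^2 + 2*x^2 - x*y - y^2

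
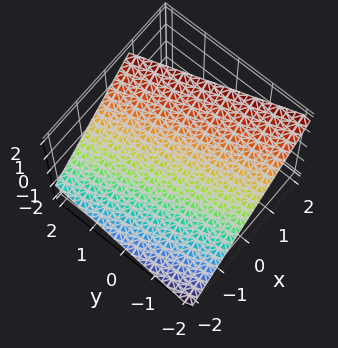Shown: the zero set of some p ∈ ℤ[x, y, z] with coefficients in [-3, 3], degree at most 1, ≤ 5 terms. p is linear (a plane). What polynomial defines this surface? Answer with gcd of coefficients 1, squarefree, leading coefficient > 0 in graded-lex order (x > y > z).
3*x + y - 3*z + 2

(a) Degree: every cross-section is a straight line — this is a plane, so deg p = 1.
(b) Against the integer gridlines: one y-axis crossing is at y = -2.
(c) Together with the visible shape, these determine p as stated.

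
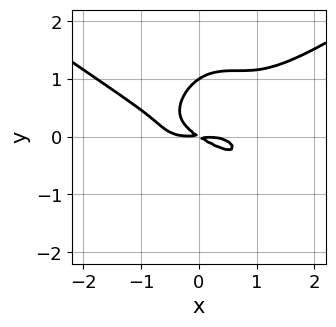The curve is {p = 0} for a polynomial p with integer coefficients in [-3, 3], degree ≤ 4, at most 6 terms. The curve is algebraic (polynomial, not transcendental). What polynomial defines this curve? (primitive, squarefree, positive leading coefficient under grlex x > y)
(a) Degree: a generic line meets the curve in up to 4 points, so deg p = 4.
(b) From the visible intercepts: one y-axis crossing is at y = 1.
(c) Assembling these constraints gives the stated polynomial.

x^4 - 2*x^2*y^2 - 3*y^3 + 2*x*y + 3*y^2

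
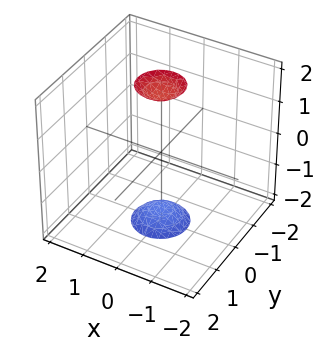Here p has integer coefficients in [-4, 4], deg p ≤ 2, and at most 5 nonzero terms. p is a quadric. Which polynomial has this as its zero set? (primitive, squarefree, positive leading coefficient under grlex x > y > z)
3*x^2 + 3*y^2 - z^2 + 3

1. There are 2 components.
2. deg p = 2.
3. Symmetries: the z ↦ −z reflection is a symmetry, so z appears only in even powers; rotational symmetry about the z-axis ⇒ p depends on x, y only through x² + y².
4. From the axis intercepts and sections: it misses every integer gridline on the y-axis; a circular section at z = -2 has radius between 0 and 1.
5. Assembling these constraints gives the stated polynomial.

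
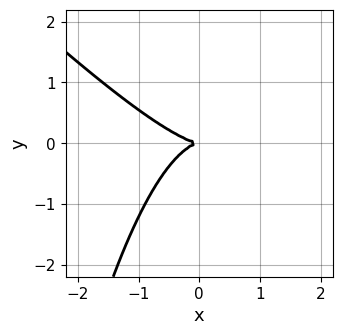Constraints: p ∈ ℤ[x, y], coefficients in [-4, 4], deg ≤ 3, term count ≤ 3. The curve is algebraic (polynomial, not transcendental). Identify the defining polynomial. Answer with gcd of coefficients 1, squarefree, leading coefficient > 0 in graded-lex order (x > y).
1. Degree: no degree-2 curve has this shape, so deg p = 3.
2. Checking where it meets the axes: it crosses the x-axis at the gridline x = 0; one y-axis crossing is at y = 0.
3. These observations pin down the coefficients.

2*x^3 + 2*x^2*y + 3*y^2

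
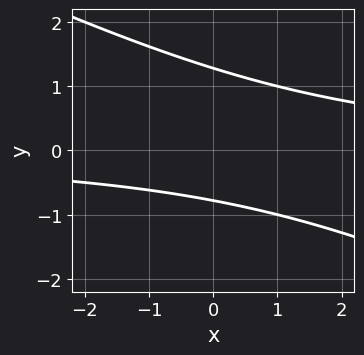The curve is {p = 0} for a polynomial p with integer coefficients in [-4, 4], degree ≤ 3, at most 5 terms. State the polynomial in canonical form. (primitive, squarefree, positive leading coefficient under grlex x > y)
x*y + 2*y^2 - y - 2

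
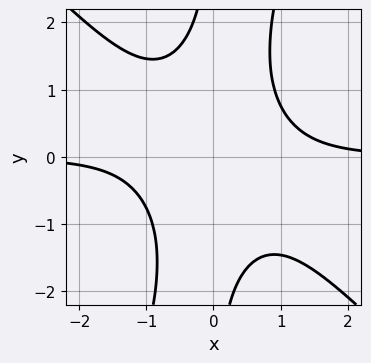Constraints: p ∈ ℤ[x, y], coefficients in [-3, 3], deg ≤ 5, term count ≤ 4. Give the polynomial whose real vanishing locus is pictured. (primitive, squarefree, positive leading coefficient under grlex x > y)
3*x^3*y + 2*x^2*y^2 - x*y^3 - 3

The degree is 4 — no degree-3 curve has this shape.
Against the integer gridlines: it misses every integer gridline on the y-axis; it misses every integer gridline on the x-axis.
Together with the visible shape, these determine p as stated.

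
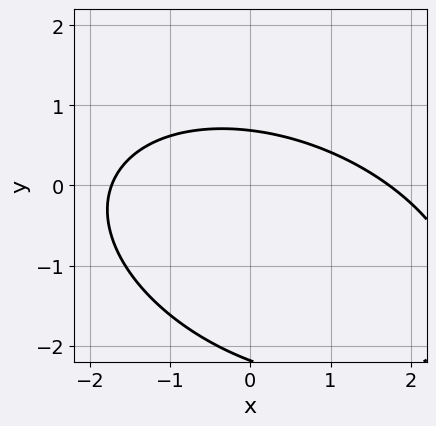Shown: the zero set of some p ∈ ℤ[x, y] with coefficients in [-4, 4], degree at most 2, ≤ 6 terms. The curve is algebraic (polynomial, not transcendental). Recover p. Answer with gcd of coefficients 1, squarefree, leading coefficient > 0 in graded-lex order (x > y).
x^2 + x*y + 2*y^2 + 3*y - 3

1. Degree: the shape is more complex than any degree-1 curve, so deg p = 2.
2. The integer polynomial consistent with all of this is the stated p.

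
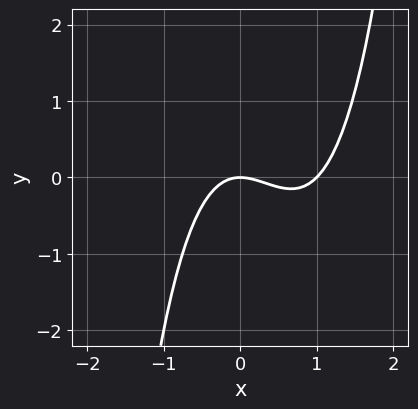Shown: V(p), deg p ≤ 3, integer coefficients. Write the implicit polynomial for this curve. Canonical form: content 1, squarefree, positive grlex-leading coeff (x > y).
x^3 - x^2 - y

The degree is 3 — a generic line meets the curve in up to 3 points.
Checking where it meets the axes: among the integer gridlines, it crosses the x-axis at x ∈ {0, 1}; one y-axis crossing is at y = 0.
Matching integer coefficients to the picture gives p.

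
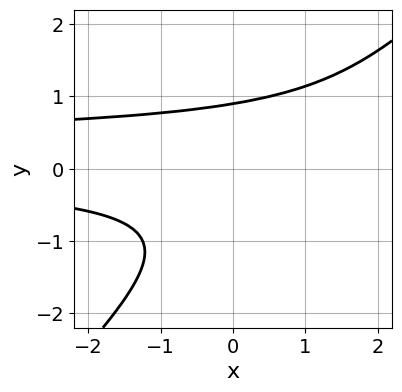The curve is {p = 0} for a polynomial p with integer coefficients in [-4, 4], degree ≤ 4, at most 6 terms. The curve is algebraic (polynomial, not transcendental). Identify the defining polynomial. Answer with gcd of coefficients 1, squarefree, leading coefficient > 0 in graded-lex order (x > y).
1. Degree: the shape is more complex than any degree-2 curve, so deg p = 3.
2. From the axis intercepts and sections: the curve avoids every integer x-axis point in the box.
3. These observations pin down the coefficients.

3*x*y^2 - 3*y^3 - x*y - y^2 + 3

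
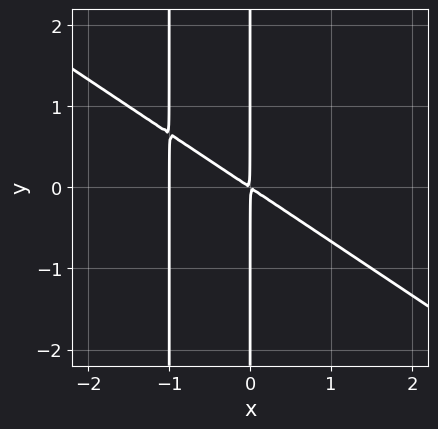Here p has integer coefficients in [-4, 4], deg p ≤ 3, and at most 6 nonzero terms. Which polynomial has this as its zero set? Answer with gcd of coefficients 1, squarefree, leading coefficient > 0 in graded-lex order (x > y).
2*x^3 + 3*x^2*y + 2*x^2 + 3*x*y

(a) Degree: no degree-2 curve has this shape, so deg p = 3.
(b) Checking where it meets the axes: every point of the y-axis in the box is on the curve; one x-axis crossing is at x = -1.
(c) These observations pin down the coefficients.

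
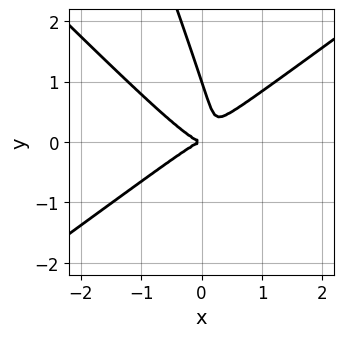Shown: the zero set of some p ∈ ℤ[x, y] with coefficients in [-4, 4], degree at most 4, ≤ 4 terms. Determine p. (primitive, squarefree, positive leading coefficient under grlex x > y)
2*x^3 - 3*x*y^2 - y^3 + y^2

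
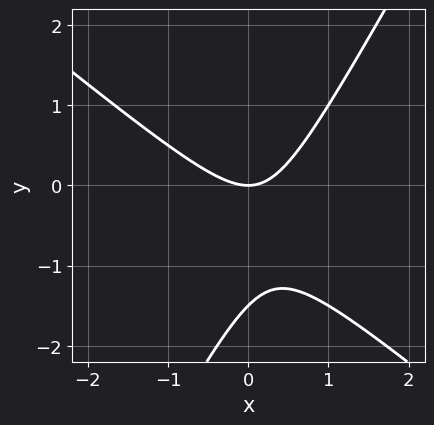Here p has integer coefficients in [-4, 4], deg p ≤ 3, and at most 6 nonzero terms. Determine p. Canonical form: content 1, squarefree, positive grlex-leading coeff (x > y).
deg p = 2. A generic line meets the curve in up to 2 points.
Checking where it meets the axes: one y-axis crossing is at y = 0; it meets the x-axis at x = 0 (among the integer gridlines).
Matching integer coefficients to the picture gives p.

3*x^2 + 2*x*y - 2*y^2 - 3*y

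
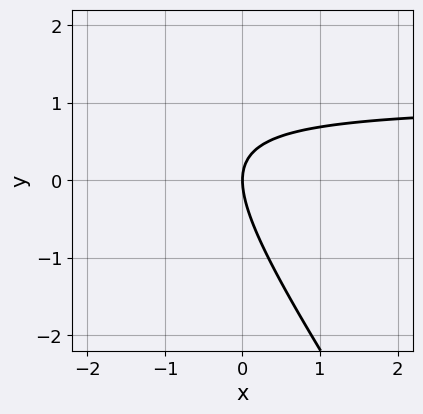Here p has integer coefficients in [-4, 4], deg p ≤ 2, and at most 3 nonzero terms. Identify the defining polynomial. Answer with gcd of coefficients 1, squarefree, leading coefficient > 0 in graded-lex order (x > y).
3*x*y + 2*y^2 - 3*x

Degree: no degree-1 curve has this shape, so deg p = 2.
From the axis intercepts and sections: it crosses the x-axis at the gridline x = 0; it meets the y-axis at y = 0 (among the integer gridlines).
Matching integer coefficients to the picture gives p.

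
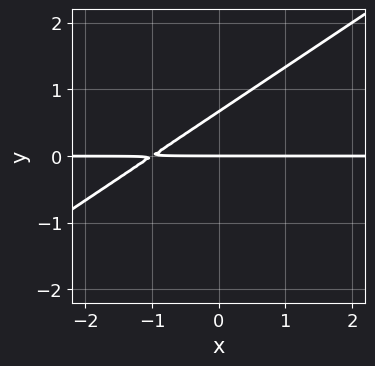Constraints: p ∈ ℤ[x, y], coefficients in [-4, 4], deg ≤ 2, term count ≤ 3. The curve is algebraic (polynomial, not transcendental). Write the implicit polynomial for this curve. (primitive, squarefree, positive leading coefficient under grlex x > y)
2*x*y - 3*y^2 + 2*y

First, the degree is 2 — the shape is more complex than any degree-1 curve.
Then, against the integer gridlines: it crosses the y-axis at the gridline y = 0; every point of the x-axis in the box is on the curve.
Finally, assembling these constraints gives the stated polynomial.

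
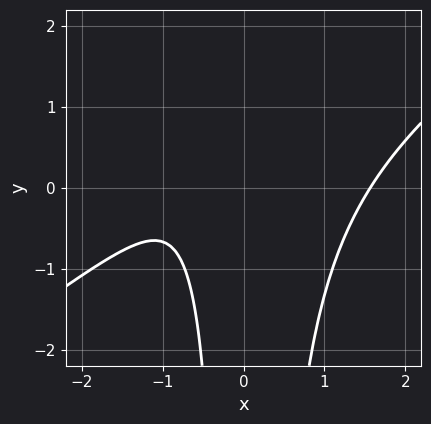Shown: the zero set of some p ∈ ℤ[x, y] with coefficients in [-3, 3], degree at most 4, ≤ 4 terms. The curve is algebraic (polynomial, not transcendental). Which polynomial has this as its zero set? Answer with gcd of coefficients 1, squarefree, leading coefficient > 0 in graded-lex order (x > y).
2*x^3 - 3*x^2*y - 3*x - 3

First, degree: the shape is more complex than any degree-2 curve, so deg p = 3.
Then, from the axis intercepts and sections: it misses every integer gridline on the y-axis.
Finally, the integer polynomial consistent with all of this is the stated p.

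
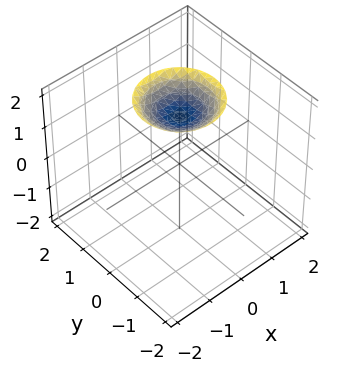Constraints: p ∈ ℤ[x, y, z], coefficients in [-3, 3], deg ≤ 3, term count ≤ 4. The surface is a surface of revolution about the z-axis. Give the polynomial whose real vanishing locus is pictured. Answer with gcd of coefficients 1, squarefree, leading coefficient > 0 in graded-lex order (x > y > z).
x^2 + y^2 - 2*z + 3

deg p = 2. A generic line meets the surface in up to 2 points.
Symmetries: rotational symmetry about the z-axis ⇒ p depends on x, y only through x² + y².
Observable constraints: a circular section at z = 2 has radius exactly 1; the surface avoids every integer x-axis point in the box; no y-intercept at any integer in the box.
Together with the visible shape, these determine p as stated.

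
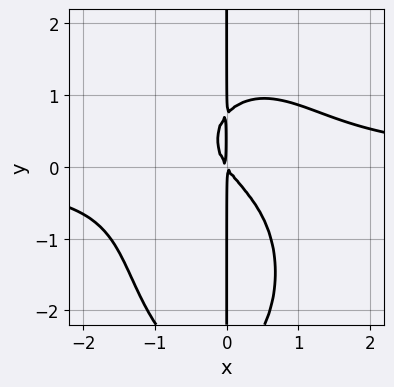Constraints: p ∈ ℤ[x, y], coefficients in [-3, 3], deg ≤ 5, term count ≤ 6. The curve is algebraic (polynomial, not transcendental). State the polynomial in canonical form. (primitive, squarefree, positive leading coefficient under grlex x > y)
3*x^3*y + x*y^3 + 2*x*y^2 - 3*x^2 - 2*x*y

(a) The degree is 4 — the shape is more complex than any degree-3 curve.
(b) Checking where it meets the axes: every point of the y-axis in the box is on the curve.
(c) Solving for integer coefficients yields p as stated.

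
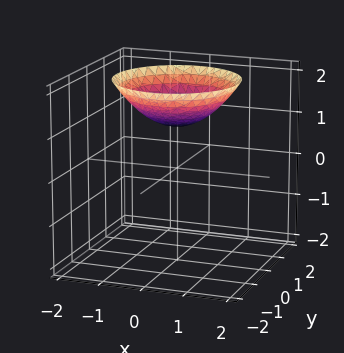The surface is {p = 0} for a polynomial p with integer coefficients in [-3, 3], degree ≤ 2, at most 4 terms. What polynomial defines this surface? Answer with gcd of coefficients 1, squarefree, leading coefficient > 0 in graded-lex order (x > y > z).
x^2 + y^2 - 2*z + 2

(a) deg p = 2. A generic line meets the surface in up to 2 points.
(b) Symmetries: the z-axis is an axis of rotation, so x and y enter only as x² + y².
(c) From the visible intercepts: it crosses the z-axis at the gridline z = 1; it misses every integer gridline on the y-axis; a circular section at z = 2 has radius between 1 and 2; it misses every integer gridline on the x-axis.
(d) The integer polynomial consistent with all of this is the stated p.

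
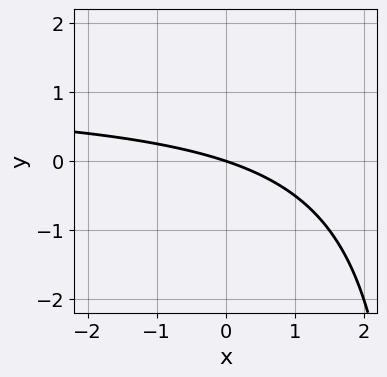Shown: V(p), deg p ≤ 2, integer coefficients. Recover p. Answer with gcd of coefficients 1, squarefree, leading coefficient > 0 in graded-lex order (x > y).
x*y - x - 3*y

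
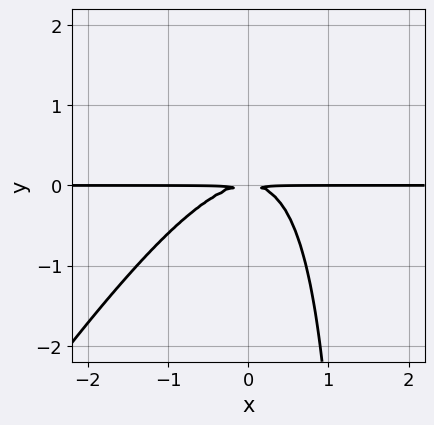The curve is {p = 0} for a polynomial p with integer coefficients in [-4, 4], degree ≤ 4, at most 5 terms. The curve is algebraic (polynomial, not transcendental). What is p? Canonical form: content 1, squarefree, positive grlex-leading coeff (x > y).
3*x^2*y - 2*x*y^2 + 3*y^2

(a) deg p = 3. The shape is more complex than any degree-2 curve.
(b) Reading off the gridlines: the visible x-axis segment lies entirely on the curve.
(c) Together with the visible shape, these determine p as stated.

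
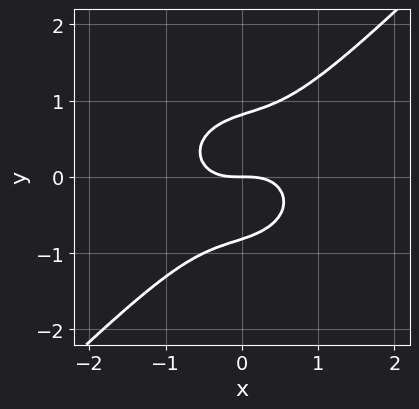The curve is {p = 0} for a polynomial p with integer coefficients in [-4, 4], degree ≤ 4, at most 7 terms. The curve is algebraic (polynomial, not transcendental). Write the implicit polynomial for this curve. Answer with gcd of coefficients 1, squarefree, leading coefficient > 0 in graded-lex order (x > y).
The degree is 3 — the shape is more complex than any degree-2 curve.
From the visible intercepts: one x-axis crossing is at x = 0; it crosses the y-axis at the gridline y = 0.
Assembling these constraints gives the stated polynomial.

2*x^3 - x^2*y + 2*x*y^2 - 3*y^3 + 2*y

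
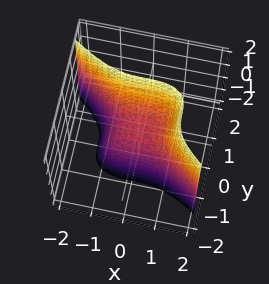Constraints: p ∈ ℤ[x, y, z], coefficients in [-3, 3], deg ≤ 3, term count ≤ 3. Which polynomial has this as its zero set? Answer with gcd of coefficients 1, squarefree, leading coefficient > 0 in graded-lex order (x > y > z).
x^3 + 3*y^3 - z

Degree: a generic line meets the surface in up to 3 points, so deg p = 3.
Checking where it meets the axes: one z-axis crossing is at z = 0; it crosses the y-axis at the gridline y = 0; it meets the x-axis at x = 0 (among the integer gridlines).
Putting this together gives p.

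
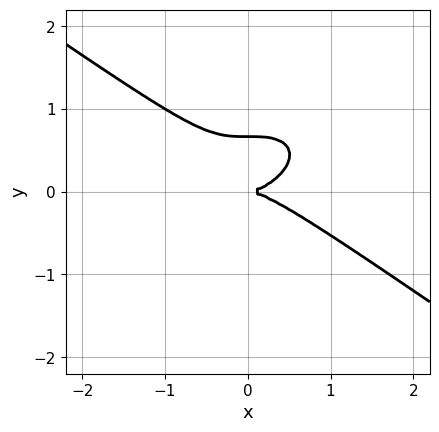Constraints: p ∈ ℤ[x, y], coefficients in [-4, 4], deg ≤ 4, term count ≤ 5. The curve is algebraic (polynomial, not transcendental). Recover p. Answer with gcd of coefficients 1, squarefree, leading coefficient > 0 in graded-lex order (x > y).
x^3 + 3*y^3 - 2*y^2

Degree: the shape is more complex than any degree-2 curve, so deg p = 3.
From the axis intercepts and sections: one x-axis crossing is at x = 0; it crosses the y-axis at the gridline y = 0.
Fitting integer coefficients to these (and the overall shape) gives p.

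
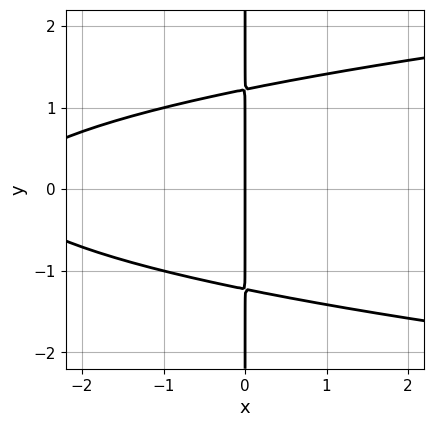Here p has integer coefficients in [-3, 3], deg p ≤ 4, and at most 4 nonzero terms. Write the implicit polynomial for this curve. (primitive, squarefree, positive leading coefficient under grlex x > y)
(a) The degree is 3 — the shape is more complex than any degree-2 curve.
(b) Symmetries: it's symmetric under y → −y, forcing even powers of y.
(c) Reading off the gridlines: every point of the y-axis in the box is on the curve; it crosses the x-axis at the gridline x = 0.
(d) Assembling these constraints gives the stated polynomial.

2*x*y^2 - x^2 - 3*x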